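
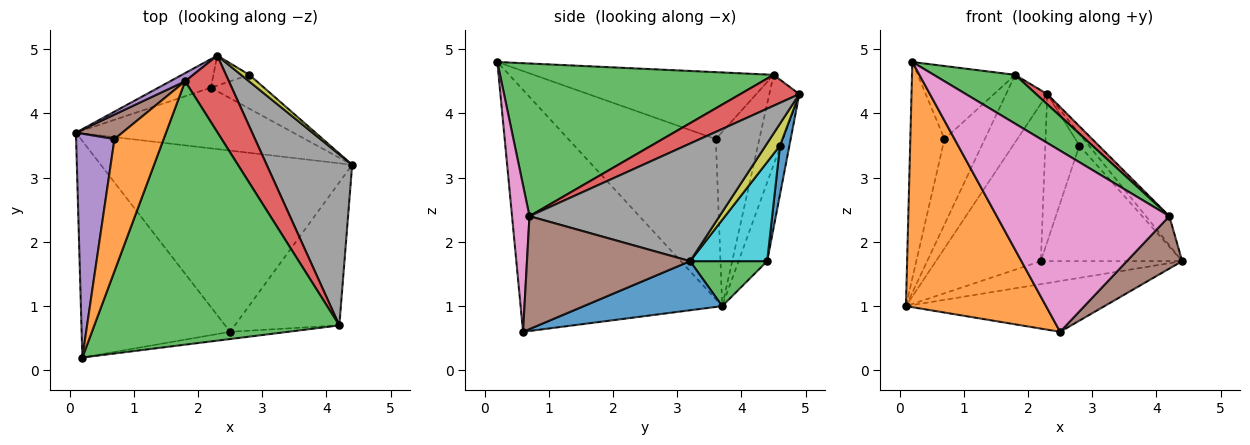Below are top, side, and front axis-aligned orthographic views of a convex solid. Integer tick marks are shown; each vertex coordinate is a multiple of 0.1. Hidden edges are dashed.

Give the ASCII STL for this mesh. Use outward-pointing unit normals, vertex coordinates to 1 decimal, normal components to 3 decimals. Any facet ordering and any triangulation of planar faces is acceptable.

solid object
 facet normal 0.185 0.265 -0.946
  outer loop
   vertex 2.5 0.6 0.6
   vertex 0.1 3.7 1.0
   vertex 4.4 3.2 1.7
  endloop
 endfacet
 facet normal -0.733 -0.510 -0.450
  outer loop
   vertex 2.5 0.6 0.6
   vertex 0.2 0.2 4.8
   vertex 0.1 3.7 1.0
  endloop
 endfacet
 facet normal 0.190 0.348 -0.918
  outer loop
   vertex 2.2 4.4 1.7
   vertex 4.4 3.2 1.7
   vertex 0.1 3.7 1.0
  endloop
 endfacet
 facet normal -0.259 0.950 -0.173
  outer loop
   vertex 2.2 4.4 1.7
   vertex 0.1 3.7 1.0
   vertex 2.3 4.9 4.3
  endloop
 endfacet
 facet normal -0.949 0.220 0.227
  outer loop
   vertex 0.7 3.6 3.6
   vertex 0.1 3.7 1.0
   vertex 0.2 0.2 4.8
  endloop
 endfacet
 facet normal 0.712 -0.242 -0.659
  outer loop
   vertex 4.2 0.7 2.4
   vertex 2.5 0.6 0.6
   vertex 4.4 3.2 1.7
  endloop
 endfacet
 facet normal 0.100 -0.994 -0.040
  outer loop
   vertex 4.2 0.7 2.4
   vertex 0.2 0.2 4.8
   vertex 2.5 0.6 0.6
  endloop
 endfacet
 facet normal 0.805 0.099 0.585
  outer loop
   vertex 4.2 0.7 2.4
   vertex 4.4 3.2 1.7
   vertex 2.3 4.9 4.3
  endloop
 endfacet
 facet normal 0.797 0.522 0.302
  outer loop
   vertex 2.8 4.6 3.5
   vertex 2.3 4.9 4.3
   vertex 4.4 3.2 1.7
  endloop
 endfacet
 facet normal 0.464 0.850 -0.249
  outer loop
   vertex 2.8 4.6 3.5
   vertex 4.4 3.2 1.7
   vertex 2.2 4.4 1.7
  endloop
 endfacet
 facet normal 0.261 0.946 -0.192
  outer loop
   vertex 2.8 4.6 3.5
   vertex 2.2 4.4 1.7
   vertex 2.3 4.9 4.3
  endloop
 endfacet
 facet normal -0.766 0.311 0.563
  outer loop
   vertex 1.8 4.5 4.6
   vertex 0.7 3.6 3.6
   vertex 0.2 0.2 4.8
  endloop
 endfacet
 facet normal 0.522 -0.155 0.838
  outer loop
   vertex 1.8 4.5 4.6
   vertex 0.2 0.2 4.8
   vertex 4.2 0.7 2.4
  endloop
 endfacet
 facet normal 0.574 -0.108 0.812
  outer loop
   vertex 1.8 4.5 4.6
   vertex 4.2 0.7 2.4
   vertex 2.3 4.9 4.3
  endloop
 endfacet
 facet normal -0.585 0.805 0.098
  outer loop
   vertex 1.8 4.5 4.6
   vertex 2.3 4.9 4.3
   vertex 0.1 3.7 1.0
  endloop
 endfacet
 facet normal -0.720 0.667 0.192
  outer loop
   vertex 1.8 4.5 4.6
   vertex 0.1 3.7 1.0
   vertex 0.7 3.6 3.6
  endloop
 endfacet
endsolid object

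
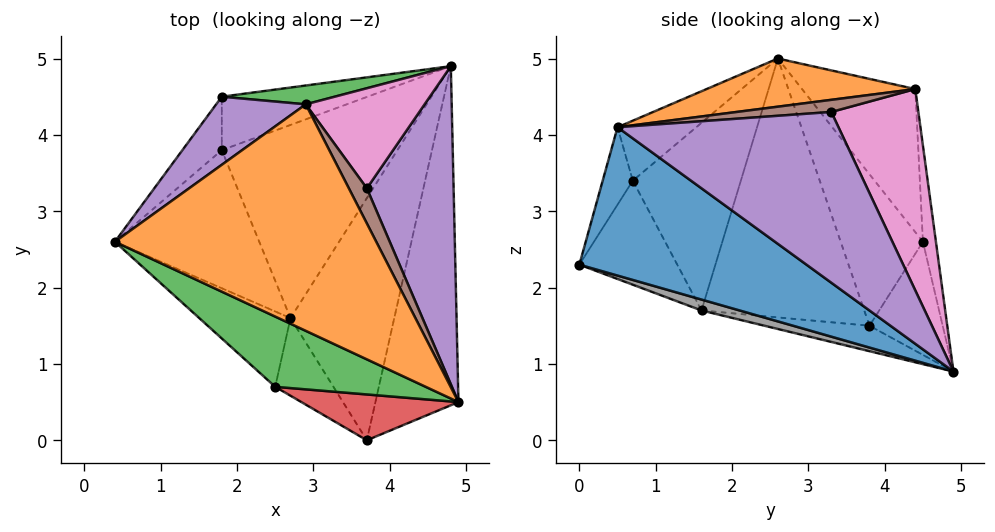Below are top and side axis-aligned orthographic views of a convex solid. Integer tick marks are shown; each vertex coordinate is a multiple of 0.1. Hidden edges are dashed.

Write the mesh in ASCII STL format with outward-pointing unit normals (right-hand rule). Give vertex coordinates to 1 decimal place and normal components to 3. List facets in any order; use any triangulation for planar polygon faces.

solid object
 facet normal 0.827 -0.318 -0.463
  outer loop
   vertex 3.7 0.0 2.3
   vertex 4.8 4.9 0.9
   vertex 4.9 0.5 4.1
  endloop
 endfacet
 facet normal 0.181 -0.033 0.983
  outer loop
   vertex 2.9 4.4 4.6
   vertex 0.4 2.6 5.0
   vertex 4.9 0.5 4.1
  endloop
 endfacet
 facet normal -0.238 -0.766 0.597
  outer loop
   vertex 2.5 0.7 3.4
   vertex 4.9 0.5 4.1
   vertex 0.4 2.6 5.0
  endloop
 endfacet
 facet normal -0.185 -0.908 0.376
  outer loop
   vertex 2.5 0.7 3.4
   vertex 3.7 0.0 2.3
   vertex 4.9 0.5 4.1
  endloop
 endfacet
 facet normal 0.842 0.330 0.428
  outer loop
   vertex 3.7 3.3 4.3
   vertex 4.9 0.5 4.1
   vertex 4.8 4.9 0.9
  endloop
 endfacet
 facet normal 0.550 0.177 0.816
  outer loop
   vertex 3.7 3.3 4.3
   vertex 2.9 4.4 4.6
   vertex 4.9 0.5 4.1
  endloop
 endfacet
 facet normal 0.774 0.438 0.457
  outer loop
   vertex 3.7 3.3 4.3
   vertex 4.8 4.9 0.9
   vertex 2.9 4.4 4.6
  endloop
 endfacet
 facet normal 0.100 -0.294 -0.951
  outer loop
   vertex 2.7 1.6 1.7
   vertex 4.8 4.9 0.9
   vertex 3.7 0.0 2.3
  endloop
 endfacet
 facet normal -0.142 -0.147 -0.979
  outer loop
   vertex 2.7 1.6 1.7
   vertex 1.8 3.8 1.5
   vertex 4.8 4.9 0.9
  endloop
 endfacet
 facet normal -0.705 -0.589 -0.395
  outer loop
   vertex 2.7 1.6 1.7
   vertex 3.7 0.0 2.3
   vertex 2.5 0.7 3.4
  endloop
 endfacet
 facet normal -0.762 -0.531 -0.371
  outer loop
   vertex 2.7 1.6 1.7
   vertex 2.5 0.7 3.4
   vertex 0.4 2.6 5.0
  endloop
 endfacet
 facet normal -0.810 -0.373 -0.452
  outer loop
   vertex 2.7 1.6 1.7
   vertex 0.4 2.6 5.0
   vertex 1.8 3.8 1.5
  endloop
 endfacet
 facet normal -0.079 0.992 0.093
  outer loop
   vertex 1.8 4.5 2.6
   vertex 2.9 4.4 4.6
   vertex 4.8 4.9 0.9
  endloop
 endfacet
 facet normal -0.385 0.779 -0.496
  outer loop
   vertex 1.8 4.5 2.6
   vertex 4.8 4.9 0.9
   vertex 1.8 3.8 1.5
  endloop
 endfacet
 facet normal -0.518 0.791 0.324
  outer loop
   vertex 1.8 4.5 2.6
   vertex 0.4 2.6 5.0
   vertex 2.9 4.4 4.6
  endloop
 endfacet
 facet normal -0.900 0.368 -0.234
  outer loop
   vertex 1.8 4.5 2.6
   vertex 1.8 3.8 1.5
   vertex 0.4 2.6 5.0
  endloop
 endfacet
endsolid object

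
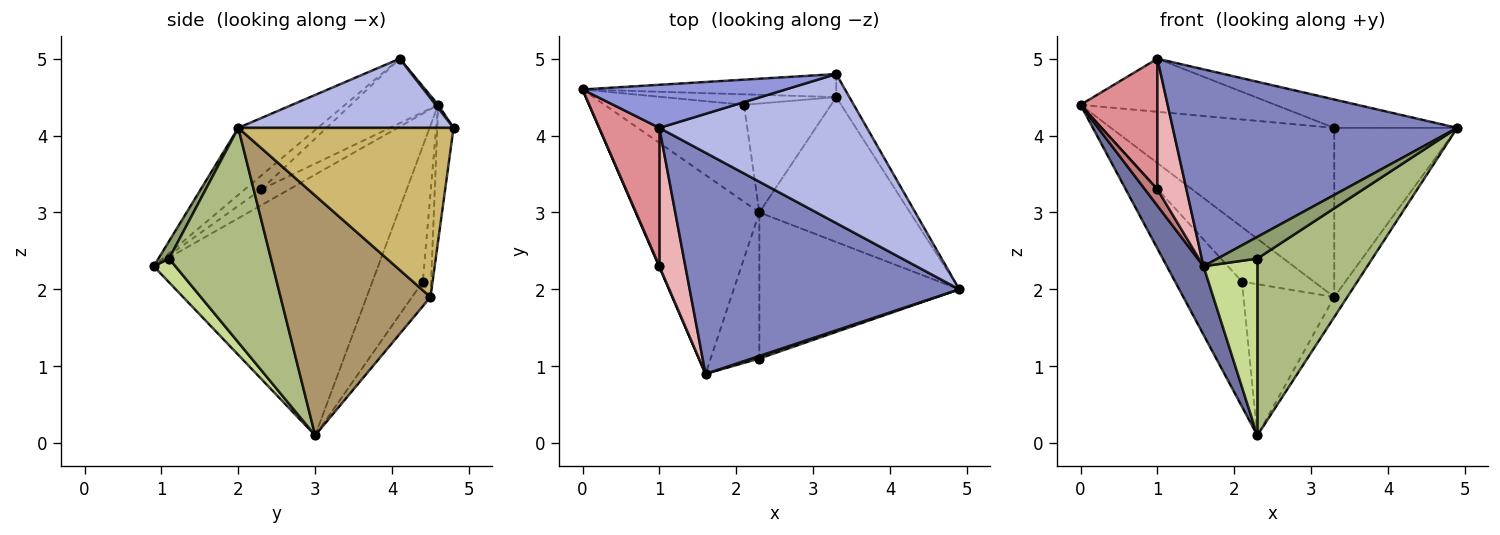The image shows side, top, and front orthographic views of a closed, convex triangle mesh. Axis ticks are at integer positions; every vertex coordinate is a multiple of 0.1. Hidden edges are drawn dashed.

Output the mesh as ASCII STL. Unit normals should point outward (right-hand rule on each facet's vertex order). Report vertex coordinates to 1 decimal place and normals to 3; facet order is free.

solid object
 facet normal -0.894 -0.146 -0.424
  outer loop
   vertex 2.3 3.0 0.1
   vertex 1.6 0.9 2.3
   vertex 0.0 4.6 4.4
  endloop
 endfacet
 facet normal -0.183 -0.654 0.734
  outer loop
   vertex 1.0 4.1 5.0
   vertex 1.6 0.9 2.3
   vertex 4.9 2.0 4.1
  endloop
 endfacet
 facet normal 0.010 0.776 0.630
  outer loop
   vertex 1.0 4.1 5.0
   vertex 3.3 4.8 4.1
   vertex 0.0 4.6 4.4
  endloop
 endfacet
 facet normal 0.311 0.178 0.934
  outer loop
   vertex 1.0 4.1 5.0
   vertex 4.9 2.0 4.1
   vertex 3.3 4.8 4.1
  endloop
 endfacet
 facet normal 0.258 -0.959 0.113
  outer loop
   vertex 2.3 1.1 2.4
   vertex 4.9 2.0 4.1
   vertex 1.6 0.9 2.3
  endloop
 endfacet
 facet normal 0.564 -0.637 -0.526
  outer loop
   vertex 2.3 1.1 2.4
   vertex 2.3 3.0 0.1
   vertex 4.9 2.0 4.1
  endloop
 endfacet
 facet normal 0.297 -0.736 -0.608
  outer loop
   vertex 2.3 1.1 2.4
   vertex 1.6 0.9 2.3
   vertex 2.3 3.0 0.1
  endloop
 endfacet
 facet normal -0.512 0.679 -0.526
  outer loop
   vertex 2.1 4.4 2.1
   vertex 2.3 3.0 0.1
   vertex 0.0 4.6 4.4
  endloop
 endfacet
 facet normal 0.844 0.074 -0.531
  outer loop
   vertex 3.3 4.5 1.9
   vertex 4.9 2.0 4.1
   vertex 2.3 3.0 0.1
  endloop
 endfacet
 facet normal 0.866 0.495 -0.068
  outer loop
   vertex 3.3 4.5 1.9
   vertex 3.3 4.8 4.1
   vertex 4.9 2.0 4.1
  endloop
 endfacet
 facet normal -0.163 0.801 -0.577
  outer loop
   vertex 3.3 4.5 1.9
   vertex 2.3 3.0 0.1
   vertex 2.1 4.4 2.1
  endloop
 endfacet
 facet normal -0.072 0.988 -0.135
  outer loop
   vertex 3.3 4.5 1.9
   vertex 0.0 4.6 4.4
   vertex 3.3 4.8 4.1
  endloop
 endfacet
 facet normal -0.113 0.976 -0.188
  outer loop
   vertex 3.3 4.5 1.9
   vertex 2.1 4.4 2.1
   vertex 0.0 4.6 4.4
  endloop
 endfacet
 facet normal -0.913 -0.408 0.024
  outer loop
   vertex 1.0 2.3 3.3
   vertex 0.0 4.6 4.4
   vertex 1.6 0.9 2.3
  endloop
 endfacet
 facet normal -0.615 -0.542 0.573
  outer loop
   vertex 1.0 2.3 3.3
   vertex 1.0 4.1 5.0
   vertex 0.0 4.6 4.4
  endloop
 endfacet
 facet normal -0.364 -0.640 0.677
  outer loop
   vertex 1.0 2.3 3.3
   vertex 1.6 0.9 2.3
   vertex 1.0 4.1 5.0
  endloop
 endfacet
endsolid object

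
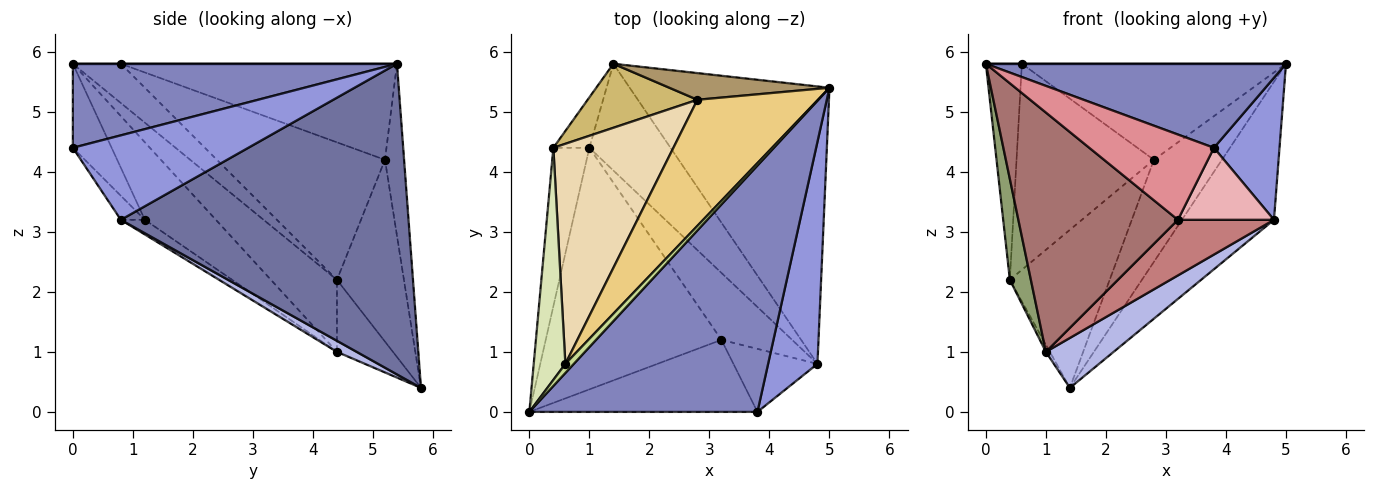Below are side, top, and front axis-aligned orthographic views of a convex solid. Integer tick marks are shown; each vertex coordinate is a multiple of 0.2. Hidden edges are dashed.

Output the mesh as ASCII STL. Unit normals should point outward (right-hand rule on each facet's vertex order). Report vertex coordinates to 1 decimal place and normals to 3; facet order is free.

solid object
 facet normal 0.812 0.260 -0.522
  outer loop
   vertex 4.8 0.8 3.2
   vertex 1.4 5.8 0.4
   vertex 5.0 5.4 5.8
  endloop
 endfacet
 facet normal 0.329 -0.305 0.894
  outer loop
   vertex 3.8 0.0 4.4
   vertex 5.0 5.4 5.8
   vertex 0.0 0.0 5.8
  endloop
 endfacet
 facet normal 0.822 -0.307 0.480
  outer loop
   vertex 3.8 0.0 4.4
   vertex 4.8 0.8 3.2
   vertex 5.0 5.4 5.8
  endloop
 endfacet
 facet normal 0.122 -0.420 -0.899
  outer loop
   vertex 1.0 4.4 1.0
   vertex 1.4 5.8 0.4
   vertex 4.8 0.8 3.2
  endloop
 endfacet
 facet normal -0.860 -0.274 -0.430
  outer loop
   vertex 1.0 4.4 1.0
   vertex 0.0 0.0 5.8
   vertex 0.4 4.4 2.2
  endloop
 endfacet
 facet normal -0.893 0.064 -0.446
  outer loop
   vertex 1.0 4.4 1.0
   vertex 0.4 4.4 2.2
   vertex 1.4 5.8 0.4
  endloop
 endfacet
 facet normal 0.000 0.000 1.000
  outer loop
   vertex 0.6 0.8 5.8
   vertex 0.0 0.0 5.8
   vertex 5.0 5.4 5.8
  endloop
 endfacet
 facet normal -0.672 0.504 0.542
  outer loop
   vertex 0.6 0.8 5.8
   vertex 0.4 4.4 2.2
   vertex 0.0 0.0 5.8
  endloop
 endfacet
 facet normal -0.262 0.934 0.244
  outer loop
   vertex 2.8 5.2 4.2
   vertex 5.0 5.4 5.8
   vertex 1.4 5.8 0.4
  endloop
 endfacet
 facet normal -0.528 0.787 0.319
  outer loop
   vertex 2.8 5.2 4.2
   vertex 1.4 5.8 0.4
   vertex 0.4 4.4 2.2
  endloop
 endfacet
 facet normal -0.535 0.512 0.672
  outer loop
   vertex 2.8 5.2 4.2
   vertex 0.6 0.8 5.8
   vertex 5.0 5.4 5.8
  endloop
 endfacet
 facet normal -0.641 0.524 0.560
  outer loop
   vertex 2.8 5.2 4.2
   vertex 0.4 4.4 2.2
   vertex 0.6 0.8 5.8
  endloop
 endfacet
 facet normal -0.299 -0.672 -0.678
  outer loop
   vertex 3.2 1.2 3.2
   vertex 0.0 0.0 5.8
   vertex 1.0 4.4 1.0
  endloop
 endfacet
 facet normal -0.158 -0.631 -0.760
  outer loop
   vertex 3.2 1.2 3.2
   vertex 1.0 4.4 1.0
   vertex 4.8 0.8 3.2
  endloop
 endfacet
 facet normal -0.231 -0.743 -0.628
  outer loop
   vertex 3.2 1.2 3.2
   vertex 3.8 0.0 4.4
   vertex 0.0 0.0 5.8
  endloop
 endfacet
 facet normal -0.185 -0.740 -0.647
  outer loop
   vertex 3.2 1.2 3.2
   vertex 4.8 0.8 3.2
   vertex 3.8 0.0 4.4
  endloop
 endfacet
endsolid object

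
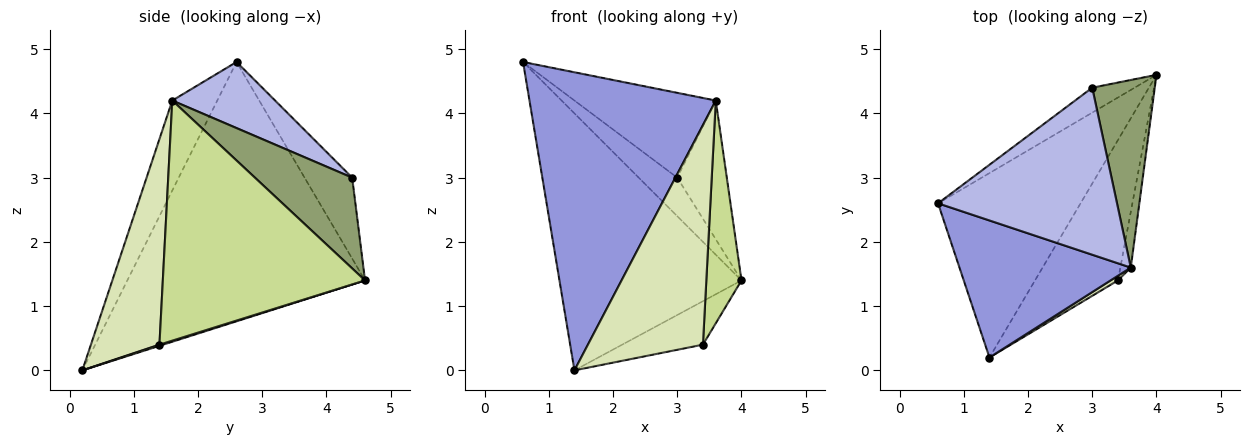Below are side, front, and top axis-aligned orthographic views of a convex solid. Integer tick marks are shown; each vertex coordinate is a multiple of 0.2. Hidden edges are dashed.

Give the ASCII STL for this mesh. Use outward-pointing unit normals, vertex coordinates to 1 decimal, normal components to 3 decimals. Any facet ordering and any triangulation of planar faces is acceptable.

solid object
 facet normal -0.728 0.557 -0.400
  outer loop
   vertex 1.4 0.2 0.0
   vertex 0.6 2.6 4.8
   vertex 4.0 4.6 1.4
  endloop
 endfacet
 facet normal -0.720 0.583 -0.377
  outer loop
   vertex 3.0 4.4 3.0
   vertex 4.0 4.6 1.4
   vertex 0.6 2.6 4.8
  endloop
 endfacet
 facet normal -0.214 -0.887 0.408
  outer loop
   vertex 3.6 1.6 4.2
   vertex 0.6 2.6 4.8
   vertex 1.4 0.2 0.0
  endloop
 endfacet
 facet normal 0.313 0.430 0.847
  outer loop
   vertex 3.6 1.6 4.2
   vertex 3.0 4.4 3.0
   vertex 0.6 2.6 4.8
  endloop
 endfacet
 facet normal 0.759 0.387 0.523
  outer loop
   vertex 3.6 1.6 4.2
   vertex 4.0 4.6 1.4
   vertex 3.0 4.4 3.0
  endloop
 endfacet
 facet normal 0.013 0.296 -0.955
  outer loop
   vertex 3.4 1.4 0.4
   vertex 1.4 0.2 0.0
   vertex 4.0 4.6 1.4
  endloop
 endfacet
 facet normal 0.984 -0.171 -0.043
  outer loop
   vertex 3.4 1.4 0.4
   vertex 4.0 4.6 1.4
   vertex 3.6 1.6 4.2
  endloop
 endfacet
 facet normal 0.512 -0.859 0.018
  outer loop
   vertex 3.4 1.4 0.4
   vertex 3.6 1.6 4.2
   vertex 1.4 0.2 0.0
  endloop
 endfacet
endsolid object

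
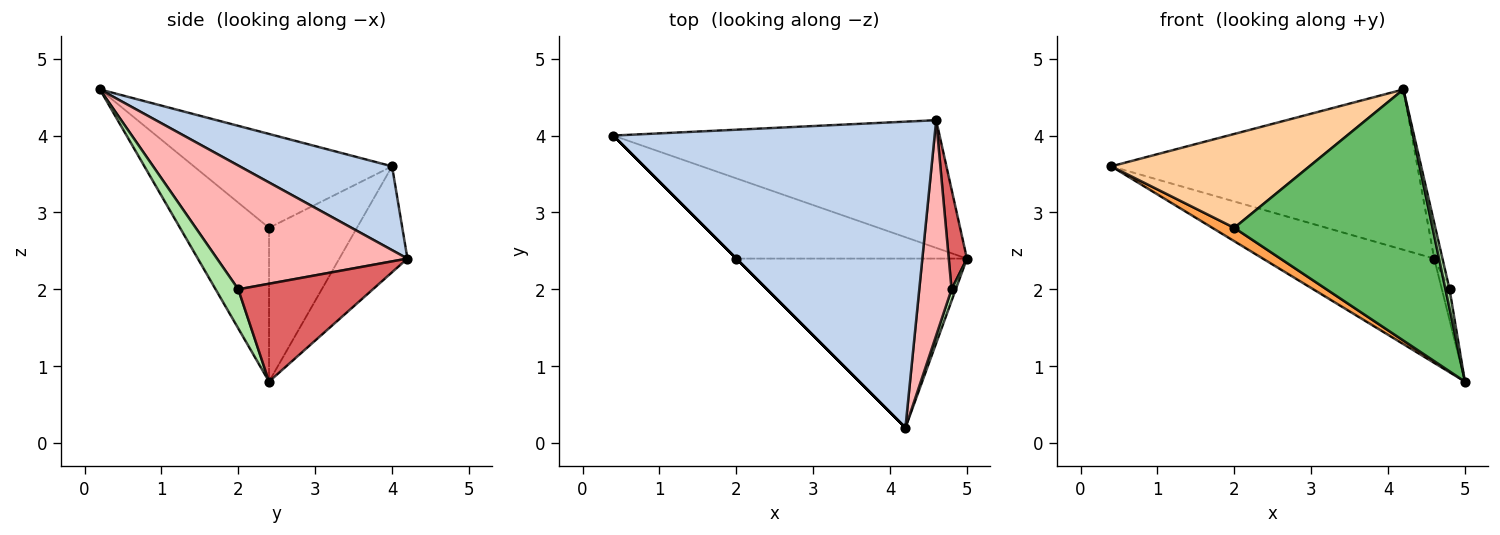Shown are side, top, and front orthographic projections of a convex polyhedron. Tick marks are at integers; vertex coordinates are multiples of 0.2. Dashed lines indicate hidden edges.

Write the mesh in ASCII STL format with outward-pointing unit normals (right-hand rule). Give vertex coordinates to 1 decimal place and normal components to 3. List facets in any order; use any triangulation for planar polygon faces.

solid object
 facet normal -0.244 0.613 -0.751
  outer loop
   vertex 4.6 4.2 2.4
   vertex 5.0 2.4 0.8
   vertex 0.4 4.0 3.6
  endloop
 endfacet
 facet normal 0.225 0.452 0.863
  outer loop
   vertex 4.6 4.2 2.4
   vertex 0.4 4.0 3.6
   vertex 4.2 0.2 4.6
  endloop
 endfacet
 facet normal -0.549 -0.137 -0.824
  outer loop
   vertex 2.0 2.4 2.8
   vertex 0.4 4.0 3.6
   vertex 5.0 2.4 0.8
  endloop
 endfacet
 facet normal -0.707 -0.707 0.000
  outer loop
   vertex 2.0 2.4 2.8
   vertex 4.2 0.2 4.6
   vertex 0.4 4.0 3.6
  endloop
 endfacet
 facet normal -0.349 -0.777 -0.523
  outer loop
   vertex 2.0 2.4 2.8
   vertex 5.0 2.4 0.8
   vertex 4.2 0.2 4.6
  endloop
 endfacet
 facet normal 0.979 -0.175 0.105
  outer loop
   vertex 4.8 2.0 2.0
   vertex 4.2 0.2 4.6
   vertex 5.0 2.4 0.8
  endloop
 endfacet
 facet normal 0.982 0.056 0.182
  outer loop
   vertex 4.8 2.0 2.0
   vertex 5.0 2.4 0.8
   vertex 4.6 4.2 2.4
  endloop
 endfacet
 facet normal 0.967 0.042 0.252
  outer loop
   vertex 4.8 2.0 2.0
   vertex 4.6 4.2 2.4
   vertex 4.2 0.2 4.6
  endloop
 endfacet
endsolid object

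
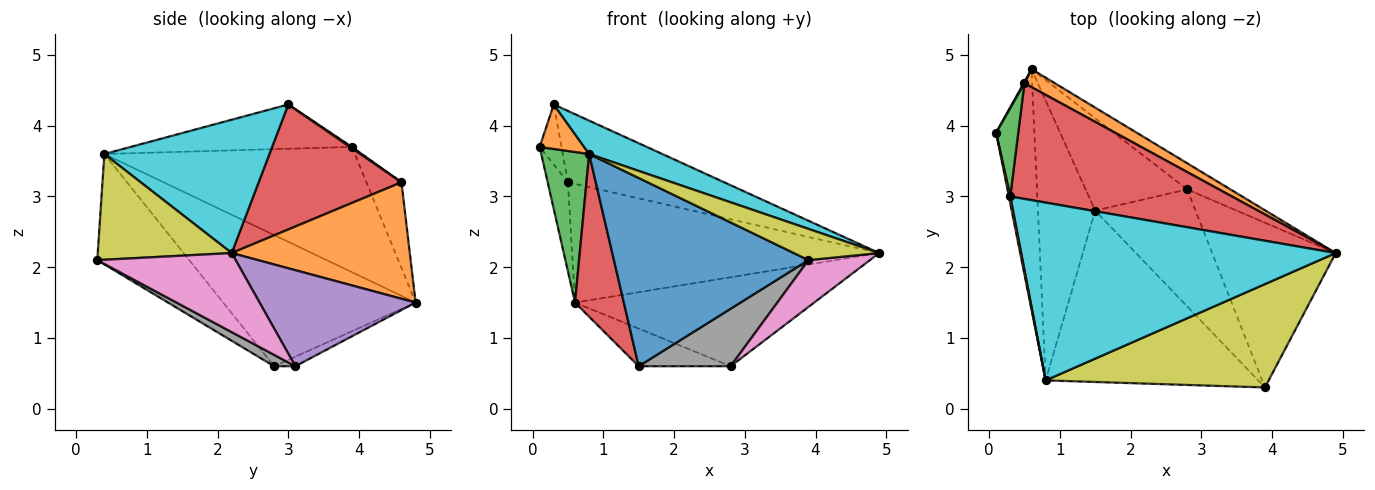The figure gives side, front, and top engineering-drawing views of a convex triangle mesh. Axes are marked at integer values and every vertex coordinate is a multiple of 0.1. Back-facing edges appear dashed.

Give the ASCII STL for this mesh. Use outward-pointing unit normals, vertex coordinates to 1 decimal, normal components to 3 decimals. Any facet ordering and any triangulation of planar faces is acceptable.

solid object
 facet normal -0.866 0.500 0.008
  outer loop
   vertex 0.5 4.6 3.2
   vertex 0.6 4.8 1.5
   vertex 0.1 3.9 3.7
  endloop
 endfacet
 facet normal 0.497 0.858 0.130
  outer loop
   vertex 0.5 4.6 3.2
   vertex 4.9 2.2 2.2
   vertex 0.6 4.8 1.5
  endloop
 endfacet
 facet normal 0.050 0.562 0.826
  outer loop
   vertex 0.5 4.6 3.2
   vertex 0.1 3.9 3.7
   vertex 0.3 3.0 4.3
  endloop
 endfacet
 facet normal 0.433 0.473 0.767
  outer loop
   vertex 0.5 4.6 3.2
   vertex 0.3 3.0 4.3
   vertex 4.9 2.2 2.2
  endloop
 endfacet
 facet normal 0.531 0.813 -0.239
  outer loop
   vertex 2.8 3.1 0.6
   vertex 0.6 4.8 1.5
   vertex 4.9 2.2 2.2
  endloop
 endfacet
 facet normal -0.087 0.376 -0.923
  outer loop
   vertex 2.8 3.1 0.6
   vertex 1.5 2.8 0.6
   vertex 0.6 4.8 1.5
  endloop
 endfacet
 facet normal 0.524 -0.233 -0.819
  outer loop
   vertex 2.8 3.1 0.6
   vertex 4.9 2.2 2.2
   vertex 3.9 0.3 2.1
  endloop
 endfacet
 facet normal 0.101 -0.439 -0.893
  outer loop
   vertex 2.8 3.1 0.6
   vertex 3.9 0.3 2.1
   vertex 1.5 2.8 0.6
  endloop
 endfacet
 facet normal 0.413 -0.263 0.872
  outer loop
   vertex 0.8 0.4 3.6
   vertex 3.9 0.3 2.1
   vertex 4.9 2.2 2.2
  endloop
 endfacet
 facet normal 0.385 -0.170 0.907
  outer loop
   vertex 0.8 0.4 3.6
   vertex 4.9 2.2 2.2
   vertex 0.3 3.0 4.3
  endloop
 endfacet
 facet normal -0.330 -0.698 -0.635
  outer loop
   vertex 0.8 0.4 3.6
   vertex 1.5 2.8 0.6
   vertex 3.9 0.3 2.1
  endloop
 endfacet
 facet normal -0.980 -0.197 0.031
  outer loop
   vertex 0.8 0.4 3.6
   vertex 0.3 3.0 4.3
   vertex 0.1 3.9 3.7
  endloop
 endfacet
 facet normal -0.941 -0.180 -0.287
  outer loop
   vertex 0.8 0.4 3.6
   vertex 0.1 3.9 3.7
   vertex 0.6 4.8 1.5
  endloop
 endfacet
 facet normal -0.893 -0.226 -0.389
  outer loop
   vertex 0.8 0.4 3.6
   vertex 0.6 4.8 1.5
   vertex 1.5 2.8 0.6
  endloop
 endfacet
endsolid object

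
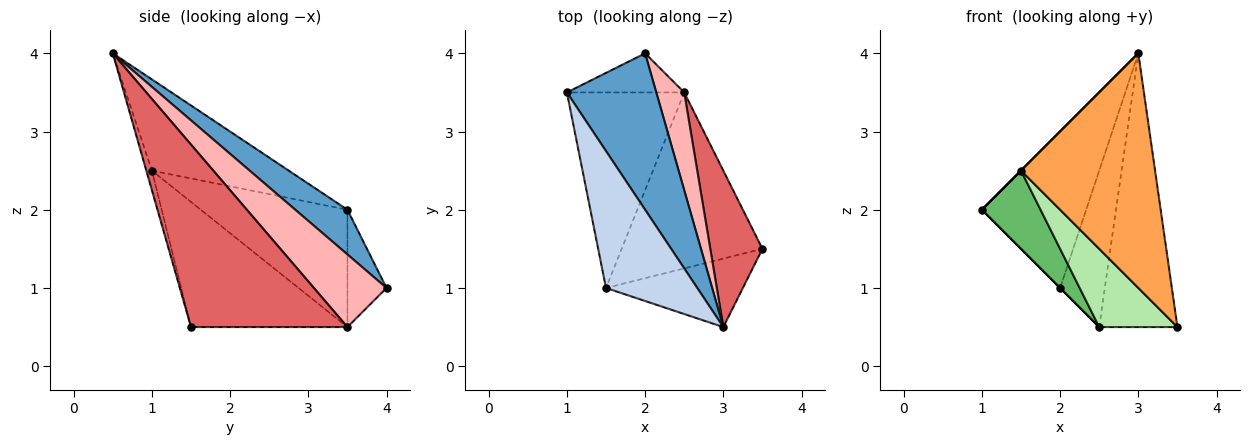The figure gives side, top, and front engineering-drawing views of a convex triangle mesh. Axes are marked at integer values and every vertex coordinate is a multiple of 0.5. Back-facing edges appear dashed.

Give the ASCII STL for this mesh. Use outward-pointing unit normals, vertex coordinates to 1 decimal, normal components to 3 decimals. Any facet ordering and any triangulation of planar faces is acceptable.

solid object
 facet normal 0.333 0.667 0.667
  outer loop
   vertex 2.0 4.0 1.0
   vertex 1.0 3.5 2.0
   vertex 3.0 0.5 4.0
  endloop
 endfacet
 facet normal -0.707 0.000 0.707
  outer loop
   vertex 1.5 1.0 2.5
   vertex 3.0 0.5 4.0
   vertex 1.0 3.5 2.0
  endloop
 endfacet
 facet normal -0.040 -0.959 -0.280
  outer loop
   vertex 1.5 1.0 2.5
   vertex 3.5 1.5 0.5
   vertex 3.0 0.5 4.0
  endloop
 endfacet
 facet normal -0.707 0.000 -0.707
  outer loop
   vertex 2.5 3.5 0.5
   vertex 1.0 3.5 2.0
   vertex 2.0 4.0 1.0
  endloop
 endfacet
 facet normal -0.680 -0.272 -0.680
  outer loop
   vertex 2.5 3.5 0.5
   vertex 1.5 1.0 2.5
   vertex 1.0 3.5 2.0
  endloop
 endfacet
 facet normal -0.630 -0.315 -0.709
  outer loop
   vertex 2.5 3.5 0.5
   vertex 3.5 1.5 0.5
   vertex 1.5 1.0 2.5
  endloop
 endfacet
 facet normal 0.867 0.433 0.248
  outer loop
   vertex 2.5 3.5 0.5
   vertex 3.0 0.5 4.0
   vertex 3.5 1.5 0.5
  endloop
 endfacet
 facet normal 0.809 0.498 0.311
  outer loop
   vertex 2.5 3.5 0.5
   vertex 2.0 4.0 1.0
   vertex 3.0 0.5 4.0
  endloop
 endfacet
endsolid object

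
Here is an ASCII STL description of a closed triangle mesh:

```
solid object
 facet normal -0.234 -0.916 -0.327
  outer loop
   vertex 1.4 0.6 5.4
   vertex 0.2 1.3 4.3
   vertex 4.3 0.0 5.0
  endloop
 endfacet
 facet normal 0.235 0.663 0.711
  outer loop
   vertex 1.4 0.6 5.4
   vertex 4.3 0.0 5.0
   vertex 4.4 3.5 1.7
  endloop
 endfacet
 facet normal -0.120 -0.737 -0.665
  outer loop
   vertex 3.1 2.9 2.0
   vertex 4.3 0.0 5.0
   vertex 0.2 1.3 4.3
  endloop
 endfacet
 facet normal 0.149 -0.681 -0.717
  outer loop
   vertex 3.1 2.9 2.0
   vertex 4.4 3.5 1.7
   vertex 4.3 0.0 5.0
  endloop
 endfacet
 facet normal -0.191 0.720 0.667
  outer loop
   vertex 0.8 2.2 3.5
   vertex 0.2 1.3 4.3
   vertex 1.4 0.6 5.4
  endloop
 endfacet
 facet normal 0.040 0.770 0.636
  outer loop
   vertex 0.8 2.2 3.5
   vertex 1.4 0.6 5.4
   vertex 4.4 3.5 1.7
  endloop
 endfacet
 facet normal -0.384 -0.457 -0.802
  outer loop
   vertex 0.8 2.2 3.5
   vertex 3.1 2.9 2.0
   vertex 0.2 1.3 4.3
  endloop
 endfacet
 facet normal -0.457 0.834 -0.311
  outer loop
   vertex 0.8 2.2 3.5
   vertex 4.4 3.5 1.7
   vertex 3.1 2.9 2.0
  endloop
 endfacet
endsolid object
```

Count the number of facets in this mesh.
8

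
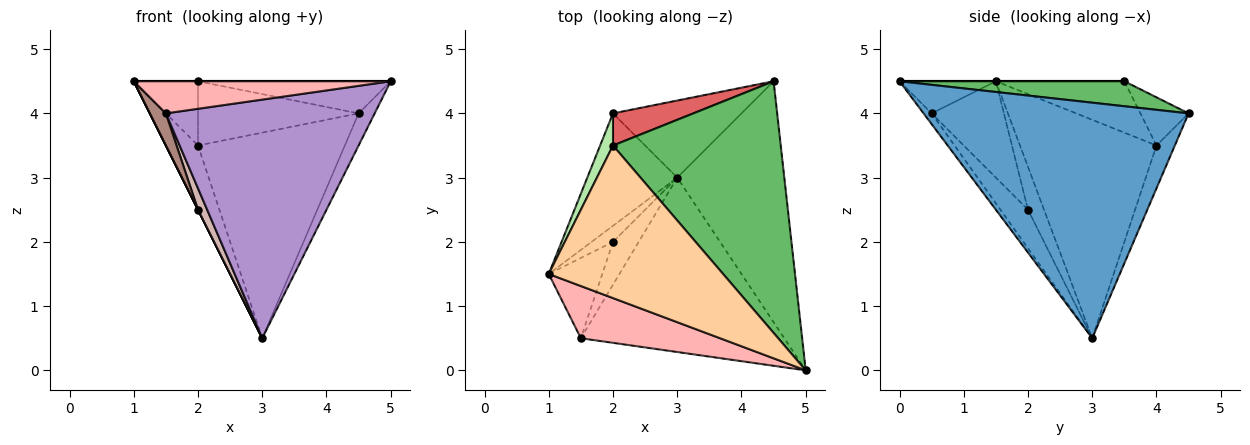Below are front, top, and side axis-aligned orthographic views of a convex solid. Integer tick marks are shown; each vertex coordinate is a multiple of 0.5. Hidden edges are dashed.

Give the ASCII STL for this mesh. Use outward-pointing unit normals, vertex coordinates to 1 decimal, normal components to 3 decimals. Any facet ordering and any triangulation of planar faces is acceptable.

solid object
 facet normal 0.909 0.055 -0.413
  outer loop
   vertex 3.0 3.0 0.5
   vertex 4.5 4.5 4.0
   vertex 5.0 0.0 4.5
  endloop
 endfacet
 facet normal -0.904 0.213 -0.372
  outer loop
   vertex 2.0 4.0 3.5
   vertex 3.0 3.0 0.5
   vertex 1.0 1.5 4.5
  endloop
 endfacet
 facet normal -0.116 0.930 -0.349
  outer loop
   vertex 2.0 4.0 3.5
   vertex 4.5 4.5 4.0
   vertex 3.0 3.0 0.5
  endloop
 endfacet
 facet normal 0.000 0.000 1.000
  outer loop
   vertex 2.0 3.5 4.5
   vertex 1.0 1.5 4.5
   vertex 5.0 0.0 4.5
  endloop
 endfacet
 facet normal 0.146 0.125 0.981
  outer loop
   vertex 2.0 3.5 4.5
   vertex 5.0 0.0 4.5
   vertex 4.5 4.5 4.0
  endloop
 endfacet
 facet normal -0.873 0.436 0.218
  outer loop
   vertex 2.0 3.5 4.5
   vertex 2.0 4.0 3.5
   vertex 1.0 1.5 4.5
  endloop
 endfacet
 facet normal -0.259 0.864 0.432
  outer loop
   vertex 2.0 3.5 4.5
   vertex 4.5 4.5 4.0
   vertex 2.0 4.0 3.5
  endloop
 endfacet
 facet normal -0.193 -0.514 0.836
  outer loop
   vertex 1.5 0.5 4.0
   vertex 5.0 0.0 4.5
   vertex 1.0 1.5 4.5
  endloop
 endfacet
 facet normal -0.031 -0.807 -0.590
  outer loop
   vertex 1.5 0.5 4.0
   vertex 3.0 3.0 0.5
   vertex 5.0 0.0 4.5
  endloop
 endfacet
 facet normal -0.894 0.000 -0.447
  outer loop
   vertex 2.0 2.0 2.5
   vertex 1.0 1.5 4.5
   vertex 3.0 3.0 0.5
  endloop
 endfacet
 facet normal -0.858 -0.191 -0.477
  outer loop
   vertex 2.0 2.0 2.5
   vertex 1.5 0.5 4.0
   vertex 1.0 1.5 4.5
  endloop
 endfacet
 facet normal -0.802 -0.267 -0.535
  outer loop
   vertex 2.0 2.0 2.5
   vertex 3.0 3.0 0.5
   vertex 1.5 0.5 4.0
  endloop
 endfacet
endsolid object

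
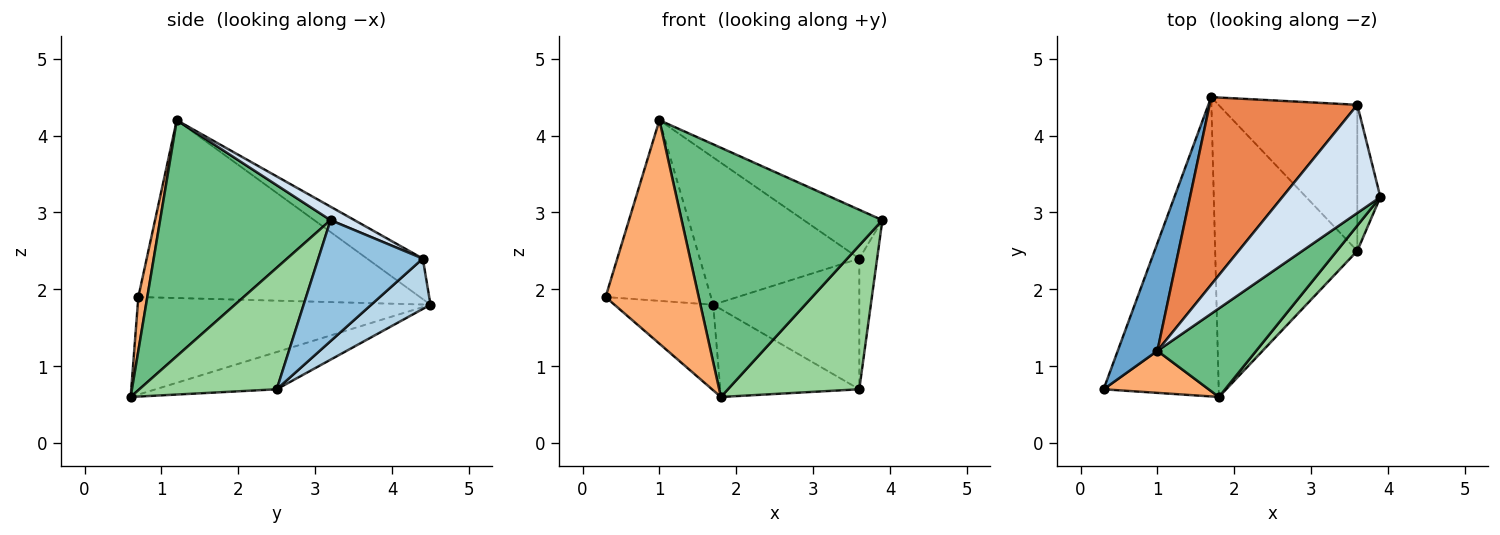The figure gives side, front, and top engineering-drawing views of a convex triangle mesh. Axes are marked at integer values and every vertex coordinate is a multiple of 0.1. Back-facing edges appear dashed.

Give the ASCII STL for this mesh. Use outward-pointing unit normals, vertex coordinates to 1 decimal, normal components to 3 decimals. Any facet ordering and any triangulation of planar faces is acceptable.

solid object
 facet normal -0.917 0.343 0.204
  outer loop
   vertex 1.0 1.2 4.2
   vertex 1.7 4.5 1.8
   vertex 0.3 0.7 1.9
  endloop
 endfacet
 facet normal 0.969 0.165 -0.185
  outer loop
   vertex 3.6 4.4 2.4
   vertex 3.9 3.2 2.9
   vertex 3.6 2.5 0.7
  endloop
 endfacet
 facet normal 0.261 0.644 -0.719
  outer loop
   vertex 3.6 4.4 2.4
   vertex 3.6 2.5 0.7
   vertex 1.7 4.5 1.8
  endloop
 endfacet
 facet normal 0.124 0.408 0.905
  outer loop
   vertex 3.6 4.4 2.4
   vertex 1.0 1.2 4.2
   vertex 3.9 3.2 2.9
  endloop
 endfacet
 facet normal -0.211 0.604 0.769
  outer loop
   vertex 3.6 4.4 2.4
   vertex 1.7 4.5 1.8
   vertex 1.0 1.2 4.2
  endloop
 endfacet
 facet normal 0.094 -0.978 0.184
  outer loop
   vertex 1.8 0.6 0.6
   vertex 1.0 1.2 4.2
   vertex 0.3 0.7 1.9
  endloop
 endfacet
 facet normal -0.632 0.213 -0.745
  outer loop
   vertex 1.8 0.6 0.6
   vertex 0.3 0.7 1.9
   vertex 1.7 4.5 1.8
  endloop
 endfacet
 facet normal -0.243 0.280 -0.929
  outer loop
   vertex 1.8 0.6 0.6
   vertex 1.7 4.5 1.8
   vertex 3.6 2.5 0.7
  endloop
 endfacet
 facet normal 0.625 -0.736 0.261
  outer loop
   vertex 1.8 0.6 0.6
   vertex 3.9 3.2 2.9
   vertex 1.0 1.2 4.2
  endloop
 endfacet
 facet normal 0.717 -0.686 0.120
  outer loop
   vertex 1.8 0.6 0.6
   vertex 3.6 2.5 0.7
   vertex 3.9 3.2 2.9
  endloop
 endfacet
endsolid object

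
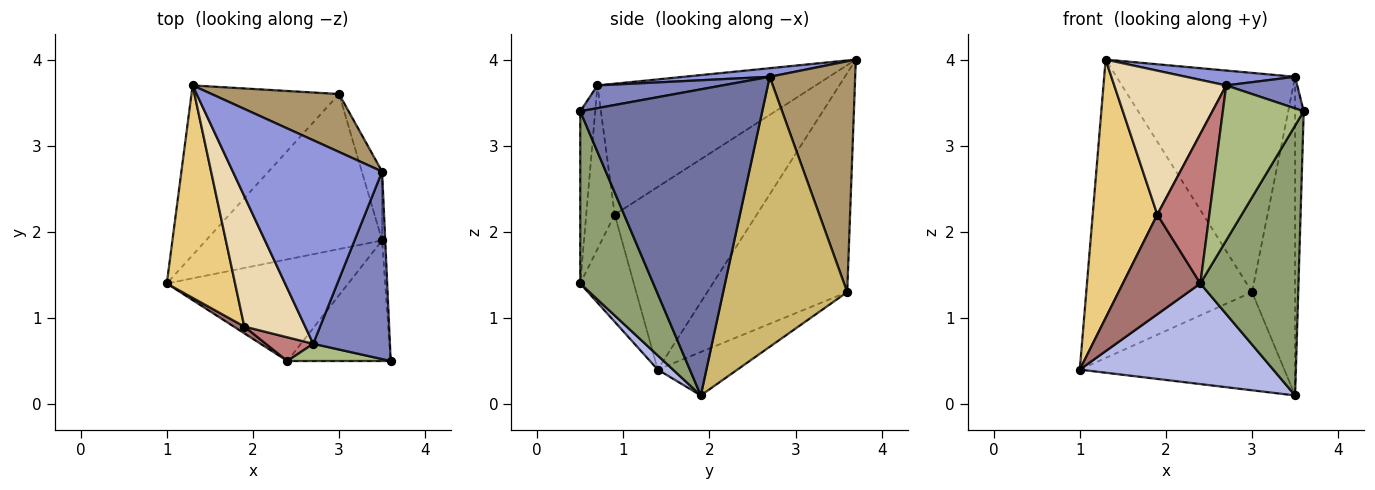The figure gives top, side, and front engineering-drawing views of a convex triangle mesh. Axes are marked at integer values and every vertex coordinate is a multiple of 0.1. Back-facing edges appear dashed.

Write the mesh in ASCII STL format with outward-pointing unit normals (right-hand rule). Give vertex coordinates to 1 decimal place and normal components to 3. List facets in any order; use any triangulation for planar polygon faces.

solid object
 facet normal 0.999 0.047 -0.010
  outer loop
   vertex 3.5 2.7 3.8
   vertex 3.6 0.5 3.4
   vertex 3.5 1.9 0.1
  endloop
 endfacet
 facet normal 0.280 -0.159 0.947
  outer loop
   vertex 2.7 0.7 3.7
   vertex 3.6 0.5 3.4
   vertex 3.5 2.7 3.8
  endloop
 endfacet
 facet normal 0.057 -0.073 0.996
  outer loop
   vertex 2.7 0.7 3.7
   vertex 3.5 2.7 3.8
   vertex 1.3 3.7 4.0
  endloop
 endfacet
 facet normal 0.055 -0.702 -0.710
  outer loop
   vertex 2.4 0.5 1.4
   vertex 1.0 1.4 0.4
   vertex 3.5 1.9 0.1
  endloop
 endfacet
 facet normal 0.562 -0.755 -0.337
  outer loop
   vertex 2.4 0.5 1.4
   vertex 3.5 1.9 0.1
   vertex 3.6 0.5 3.4
  endloop
 endfacet
 facet normal -0.181 -0.977 0.109
  outer loop
   vertex 2.4 0.5 1.4
   vertex 3.6 0.5 3.4
   vertex 2.7 0.7 3.7
  endloop
 endfacet
 facet normal -0.592 0.701 -0.398
  outer loop
   vertex 3.0 3.6 1.3
   vertex 1.0 1.4 0.4
   vertex 1.3 3.7 4.0
  endloop
 endfacet
 facet normal -0.204 0.524 -0.827
  outer loop
   vertex 3.0 3.6 1.3
   vertex 3.5 1.9 0.1
   vertex 1.0 1.4 0.4
  endloop
 endfacet
 facet normal 0.420 0.877 0.232
  outer loop
   vertex 3.0 3.6 1.3
   vertex 1.3 3.7 4.0
   vertex 3.5 2.7 3.8
  endloop
 endfacet
 facet normal 0.942 0.327 -0.071
  outer loop
   vertex 3.0 3.6 1.3
   vertex 3.5 2.7 3.8
   vertex 3.5 1.9 0.1
  endloop
 endfacet
 facet normal -0.862 -0.392 0.322
  outer loop
   vertex 1.9 0.9 2.2
   vertex 1.3 3.7 4.0
   vertex 1.0 1.4 0.4
  endloop
 endfacet
 facet normal -0.822 -0.422 0.382
  outer loop
   vertex 1.9 0.9 2.2
   vertex 2.7 0.7 3.7
   vertex 1.3 3.7 4.0
  endloop
 endfacet
 facet normal -0.568 -0.821 0.056
  outer loop
   vertex 1.9 0.9 2.2
   vertex 1.0 1.4 0.4
   vertex 2.4 0.5 1.4
  endloop
 endfacet
 facet normal -0.475 -0.869 0.138
  outer loop
   vertex 1.9 0.9 2.2
   vertex 2.4 0.5 1.4
   vertex 2.7 0.7 3.7
  endloop
 endfacet
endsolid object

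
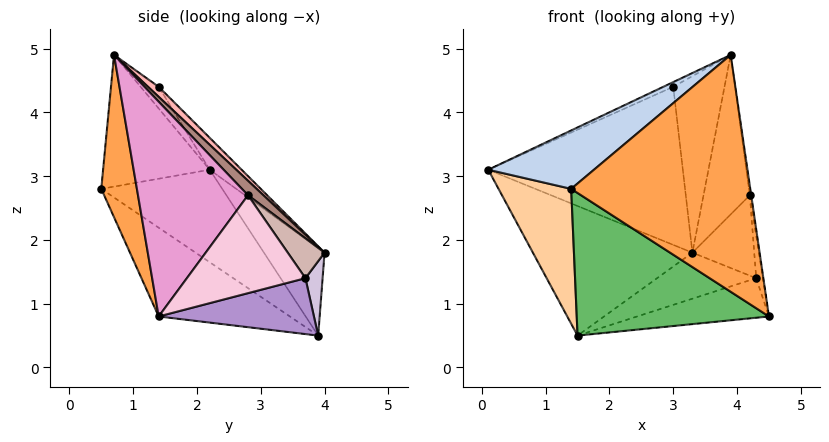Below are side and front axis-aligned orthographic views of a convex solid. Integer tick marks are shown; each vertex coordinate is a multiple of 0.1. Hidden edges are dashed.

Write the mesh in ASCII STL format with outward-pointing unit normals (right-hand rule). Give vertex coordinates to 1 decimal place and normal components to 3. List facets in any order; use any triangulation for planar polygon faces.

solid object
 facet normal -0.328 0.862 0.387
  outer loop
   vertex 1.5 3.9 0.5
   vertex 0.1 2.2 3.1
   vertex 3.3 4.0 1.8
  endloop
 endfacet
 facet normal -0.525 -0.520 0.674
  outer loop
   vertex 1.4 0.5 2.8
   vertex 3.9 0.7 4.9
   vertex 0.1 2.2 3.1
  endloop
 endfacet
 facet normal 0.193 -0.971 -0.138
  outer loop
   vertex 1.4 0.5 2.8
   vertex 4.5 1.4 0.8
   vertex 3.9 0.7 4.9
  endloop
 endfacet
 facet normal -0.670 -0.402 -0.624
  outer loop
   vertex 1.4 0.5 2.8
   vertex 0.1 2.2 3.1
   vertex 1.5 3.9 0.5
  endloop
 endfacet
 facet normal -0.353 -0.517 -0.780
  outer loop
   vertex 1.4 0.5 2.8
   vertex 1.5 3.9 0.5
   vertex 4.5 1.4 0.8
  endloop
 endfacet
 facet normal -0.116 0.709 0.696
  outer loop
   vertex 3.0 1.4 4.4
   vertex 3.3 4.0 1.8
   vertex 0.1 2.2 3.1
  endloop
 endfacet
 facet normal -0.356 0.195 0.914
  outer loop
   vertex 3.0 1.4 4.4
   vertex 0.1 2.2 3.1
   vertex 3.9 0.7 4.9
  endloop
 endfacet
 facet normal 0.144 0.691 0.708
  outer loop
   vertex 3.0 1.4 4.4
   vertex 3.9 0.7 4.9
   vertex 3.3 4.0 1.8
  endloop
 endfacet
 facet normal 0.312 0.265 -0.912
  outer loop
   vertex 4.3 3.7 1.4
   vertex 4.5 1.4 0.8
   vertex 1.5 3.9 0.5
  endloop
 endfacet
 facet normal 0.163 0.941 -0.298
  outer loop
   vertex 4.3 3.7 1.4
   vertex 1.5 3.9 0.5
   vertex 3.3 4.0 1.8
  endloop
 endfacet
 facet normal 0.229 0.688 0.688
  outer loop
   vertex 4.2 2.8 2.7
   vertex 3.3 4.0 1.8
   vertex 3.9 0.7 4.9
  endloop
 endfacet
 facet normal 0.432 0.726 0.536
  outer loop
   vertex 4.2 2.8 2.7
   vertex 4.3 3.7 1.4
   vertex 3.3 4.0 1.8
  endloop
 endfacet
 facet normal 0.989 0.013 0.147
  outer loop
   vertex 4.2 2.8 2.7
   vertex 3.9 0.7 4.9
   vertex 4.5 1.4 0.8
  endloop
 endfacet
 facet normal 0.992 0.056 0.115
  outer loop
   vertex 4.2 2.8 2.7
   vertex 4.5 1.4 0.8
   vertex 4.3 3.7 1.4
  endloop
 endfacet
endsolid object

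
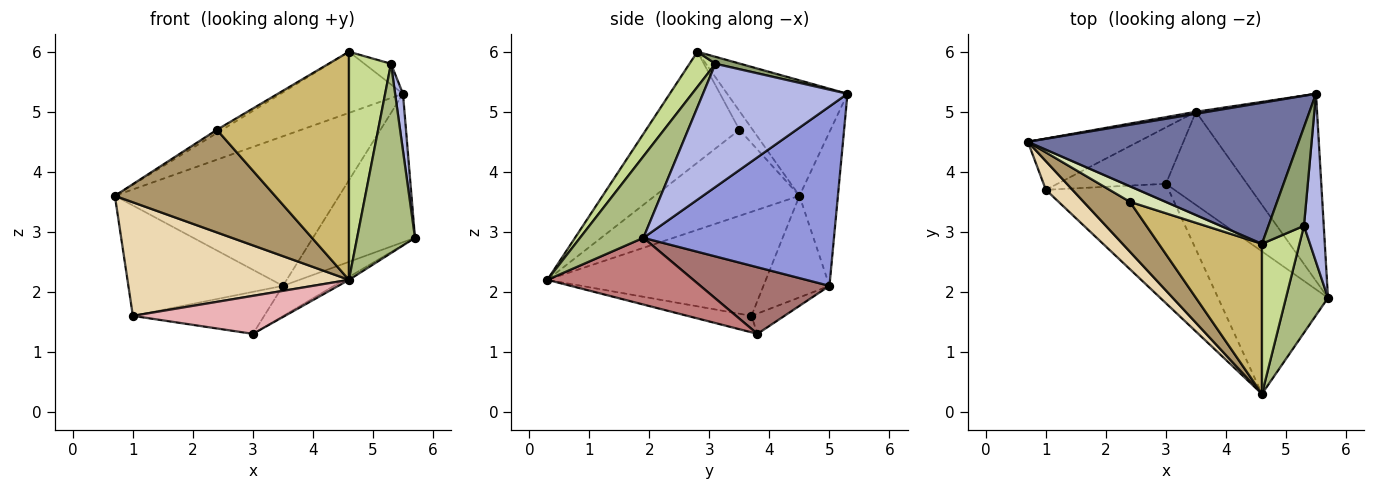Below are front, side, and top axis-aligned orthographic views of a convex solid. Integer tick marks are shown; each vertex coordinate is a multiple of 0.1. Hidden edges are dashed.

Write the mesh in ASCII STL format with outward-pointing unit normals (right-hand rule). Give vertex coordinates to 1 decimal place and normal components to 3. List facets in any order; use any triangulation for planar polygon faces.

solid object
 facet normal -0.364 0.370 0.854
  outer loop
   vertex 4.6 2.8 6.0
   vertex 5.5 5.3 5.3
   vertex 0.7 4.5 3.6
  endloop
 endfacet
 facet normal -0.169 0.986 0.013
  outer loop
   vertex 3.5 5.0 2.1
   vertex 0.7 4.5 3.6
   vertex 5.5 5.3 5.3
  endloop
 endfacet
 facet normal 0.758 0.406 -0.511
  outer loop
   vertex 3.5 5.0 2.1
   vertex 5.5 5.3 5.3
   vertex 5.7 1.9 2.9
  endloop
 endfacet
 facet normal 0.986 -0.054 0.158
  outer loop
   vertex 5.3 3.1 5.8
   vertex 5.7 1.9 2.9
   vertex 5.5 5.3 5.3
  endloop
 endfacet
 facet normal 0.188 0.201 0.961
  outer loop
   vertex 5.3 3.1 5.8
   vertex 5.5 5.3 5.3
   vertex 4.6 2.8 6.0
  endloop
 endfacet
 facet normal 0.690 -0.630 0.356
  outer loop
   vertex 5.3 3.1 5.8
   vertex 4.6 0.3 2.2
   vertex 5.7 1.9 2.9
  endloop
 endfacet
 facet normal 0.458 -0.743 0.489
  outer loop
   vertex 5.3 3.1 5.8
   vertex 4.6 2.8 6.0
   vertex 4.6 0.3 2.2
  endloop
 endfacet
 facet normal -0.457 0.181 0.871
  outer loop
   vertex 2.4 3.5 4.7
   vertex 4.6 2.8 6.0
   vertex 0.7 4.5 3.6
  endloop
 endfacet
 facet normal -0.630 -0.698 0.339
  outer loop
   vertex 2.4 3.5 4.7
   vertex 0.7 4.5 3.6
   vertex 4.6 0.3 2.2
  endloop
 endfacet
 facet normal -0.509 -0.719 0.473
  outer loop
   vertex 2.4 3.5 4.7
   vertex 4.6 0.3 2.2
   vertex 4.6 2.8 6.0
  endloop
 endfacet
 facet normal -0.361 0.846 -0.393
  outer loop
   vertex 1.0 3.7 1.6
   vertex 0.7 4.5 3.6
   vertex 3.5 5.0 2.1
  endloop
 endfacet
 facet normal -0.691 -0.701 0.177
  outer loop
   vertex 1.0 3.7 1.6
   vertex 4.6 0.3 2.2
   vertex 0.7 4.5 3.6
  endloop
 endfacet
 facet normal 0.615 0.243 -0.750
  outer loop
   vertex 3.0 3.8 1.3
   vertex 3.5 5.0 2.1
   vertex 5.7 1.9 2.9
  endloop
 endfacet
 facet normal 0.519 0.017 -0.855
  outer loop
   vertex 3.0 3.8 1.3
   vertex 5.7 1.9 2.9
   vertex 4.6 0.3 2.2
  endloop
 endfacet
 facet normal -0.149 0.591 -0.793
  outer loop
   vertex 3.0 3.8 1.3
   vertex 1.0 3.7 1.6
   vertex 3.5 5.0 2.1
  endloop
 endfacet
 facet normal -0.127 -0.301 -0.945
  outer loop
   vertex 3.0 3.8 1.3
   vertex 4.6 0.3 2.2
   vertex 1.0 3.7 1.6
  endloop
 endfacet
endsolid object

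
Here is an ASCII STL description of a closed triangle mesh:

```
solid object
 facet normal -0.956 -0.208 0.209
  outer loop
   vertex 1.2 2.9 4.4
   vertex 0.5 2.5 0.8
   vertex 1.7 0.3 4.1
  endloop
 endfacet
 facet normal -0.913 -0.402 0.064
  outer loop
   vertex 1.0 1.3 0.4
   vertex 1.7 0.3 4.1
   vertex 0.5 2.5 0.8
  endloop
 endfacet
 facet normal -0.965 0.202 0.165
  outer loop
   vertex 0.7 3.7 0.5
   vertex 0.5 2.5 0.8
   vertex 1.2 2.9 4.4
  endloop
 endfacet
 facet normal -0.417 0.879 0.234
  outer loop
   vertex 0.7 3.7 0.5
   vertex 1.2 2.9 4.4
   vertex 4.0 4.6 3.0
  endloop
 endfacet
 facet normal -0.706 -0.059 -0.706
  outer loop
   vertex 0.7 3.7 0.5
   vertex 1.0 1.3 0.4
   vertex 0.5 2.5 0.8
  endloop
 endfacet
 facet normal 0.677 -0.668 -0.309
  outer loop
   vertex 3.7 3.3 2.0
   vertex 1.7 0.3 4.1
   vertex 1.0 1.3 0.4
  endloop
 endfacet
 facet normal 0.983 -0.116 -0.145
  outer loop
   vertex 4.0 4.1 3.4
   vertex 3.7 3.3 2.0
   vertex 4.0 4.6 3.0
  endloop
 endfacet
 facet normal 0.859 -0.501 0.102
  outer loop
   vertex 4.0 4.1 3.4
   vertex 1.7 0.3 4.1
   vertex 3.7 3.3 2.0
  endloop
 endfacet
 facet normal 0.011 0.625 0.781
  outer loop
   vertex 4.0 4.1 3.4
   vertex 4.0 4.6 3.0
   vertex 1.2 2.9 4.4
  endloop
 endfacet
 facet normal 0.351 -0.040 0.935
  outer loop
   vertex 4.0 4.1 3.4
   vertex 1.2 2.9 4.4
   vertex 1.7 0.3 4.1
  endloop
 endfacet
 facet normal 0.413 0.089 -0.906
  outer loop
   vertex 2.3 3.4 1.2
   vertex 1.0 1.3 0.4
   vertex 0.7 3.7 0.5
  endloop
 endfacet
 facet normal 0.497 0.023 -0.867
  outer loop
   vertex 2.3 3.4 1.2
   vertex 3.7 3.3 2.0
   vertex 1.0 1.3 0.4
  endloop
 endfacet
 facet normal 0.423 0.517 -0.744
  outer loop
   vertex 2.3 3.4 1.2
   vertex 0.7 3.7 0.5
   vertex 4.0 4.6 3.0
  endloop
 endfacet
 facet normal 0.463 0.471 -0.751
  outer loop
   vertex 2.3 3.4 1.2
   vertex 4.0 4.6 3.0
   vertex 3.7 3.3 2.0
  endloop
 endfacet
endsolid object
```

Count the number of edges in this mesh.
21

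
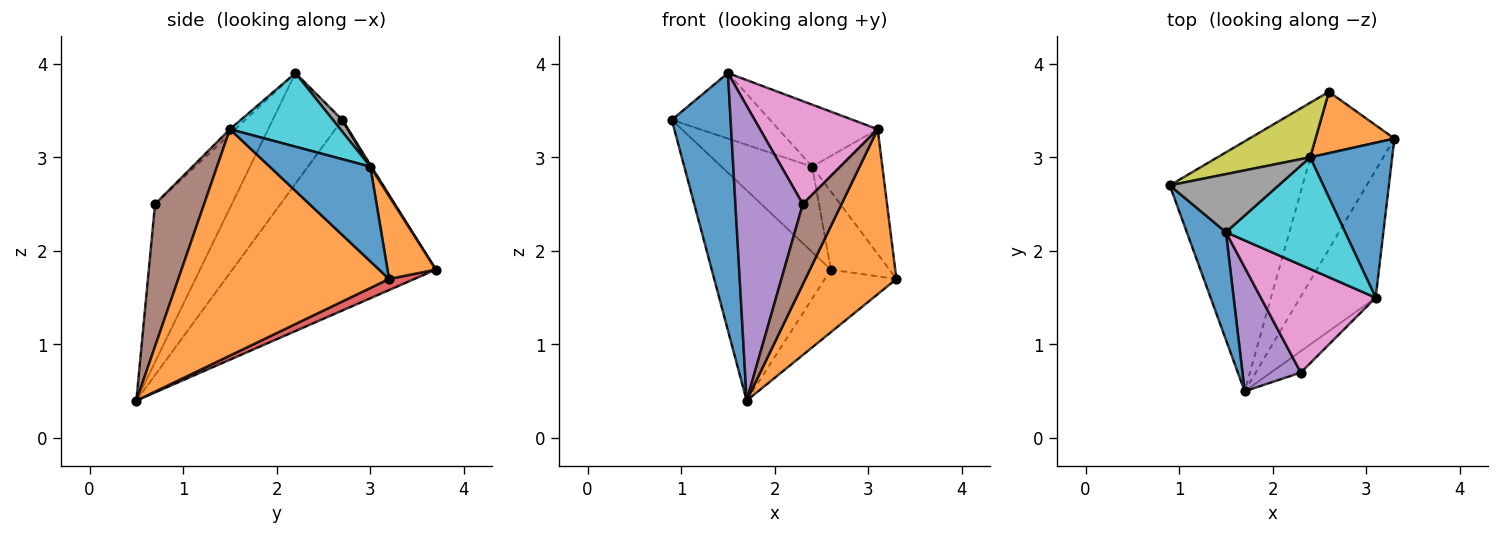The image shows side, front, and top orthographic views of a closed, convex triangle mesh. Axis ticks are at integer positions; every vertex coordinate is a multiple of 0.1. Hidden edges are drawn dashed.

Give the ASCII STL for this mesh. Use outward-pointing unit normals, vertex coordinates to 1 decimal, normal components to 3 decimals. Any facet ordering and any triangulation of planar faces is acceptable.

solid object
 facet normal -0.737 -0.624 0.261
  outer loop
   vertex 1.5 2.2 3.9
   vertex 0.9 2.7 3.4
   vertex 1.7 0.5 0.4
  endloop
 endfacet
 facet normal 0.878 -0.379 -0.293
  outer loop
   vertex 3.1 1.5 3.3
   vertex 1.7 0.5 0.4
   vertex 3.3 3.2 1.7
  endloop
 endfacet
 facet normal -0.740 0.433 -0.515
  outer loop
   vertex 2.6 3.7 1.8
   vertex 1.7 0.5 0.4
   vertex 0.9 2.7 3.4
  endloop
 endfacet
 facet normal 0.130 0.366 -0.921
  outer loop
   vertex 2.6 3.7 1.8
   vertex 3.3 3.2 1.7
   vertex 1.7 0.5 0.4
  endloop
 endfacet
 facet normal -0.724 -0.636 0.267
  outer loop
   vertex 2.3 0.7 2.5
   vertex 1.5 2.2 3.9
   vertex 1.7 0.5 0.4
  endloop
 endfacet
 facet normal 0.774 -0.611 -0.163
  outer loop
   vertex 2.3 0.7 2.5
   vertex 1.7 0.5 0.4
   vertex 3.1 1.5 3.3
  endloop
 endfacet
 facet normal -0.031 -0.691 0.722
  outer loop
   vertex 2.3 0.7 2.5
   vertex 3.1 1.5 3.3
   vertex 1.5 2.2 3.9
  endloop
 endfacet
 facet normal 0.071 0.747 0.661
  outer loop
   vertex 2.4 3.0 2.9
   vertex 0.9 2.7 3.4
   vertex 1.5 2.2 3.9
  endloop
 endfacet
 facet normal 0.011 0.843 0.538
  outer loop
   vertex 2.4 3.0 2.9
   vertex 2.6 3.7 1.8
   vertex 0.9 2.7 3.4
  endloop
 endfacet
 facet normal 0.475 0.427 0.769
  outer loop
   vertex 2.4 3.0 2.9
   vertex 1.5 2.2 3.9
   vertex 3.1 1.5 3.3
  endloop
 endfacet
 facet normal 0.669 0.466 0.579
  outer loop
   vertex 2.4 3.0 2.9
   vertex 3.1 1.5 3.3
   vertex 3.3 3.2 1.7
  endloop
 endfacet
 facet normal 0.545 0.659 0.518
  outer loop
   vertex 2.4 3.0 2.9
   vertex 3.3 3.2 1.7
   vertex 2.6 3.7 1.8
  endloop
 endfacet
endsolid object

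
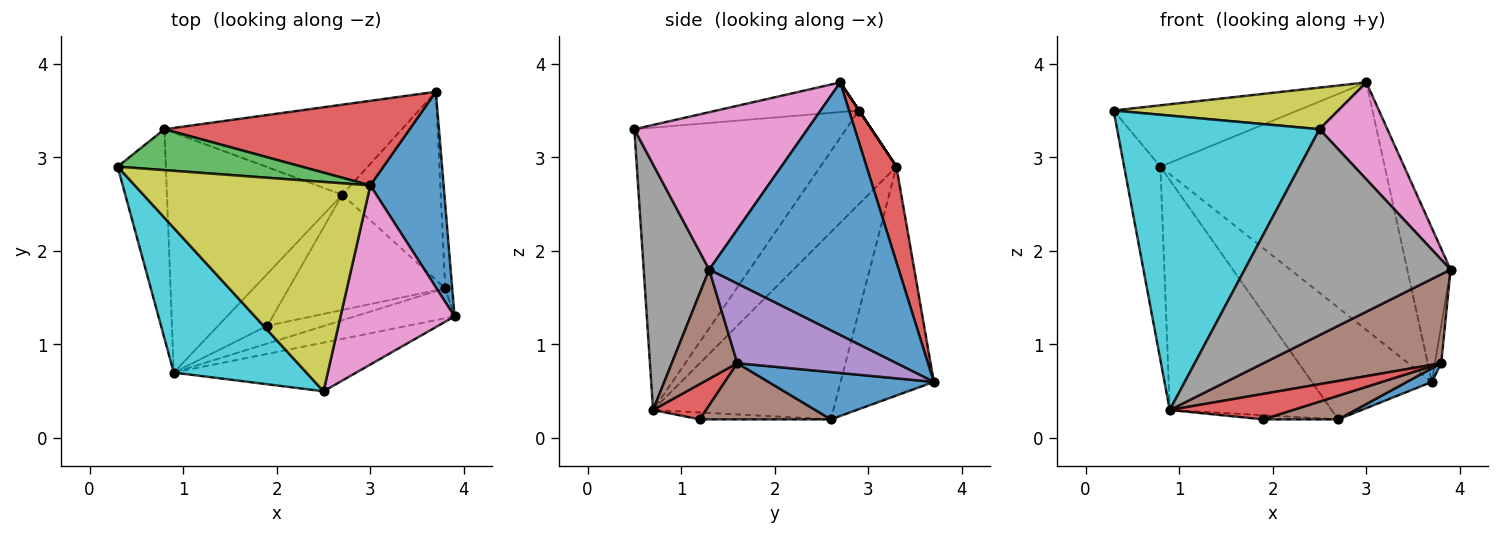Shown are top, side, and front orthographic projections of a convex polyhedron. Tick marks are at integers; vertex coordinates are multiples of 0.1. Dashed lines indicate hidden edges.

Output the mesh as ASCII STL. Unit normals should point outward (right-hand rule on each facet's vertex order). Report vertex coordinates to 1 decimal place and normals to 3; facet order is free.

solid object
 facet normal 0.938 0.214 0.272
  outer loop
   vertex 3.0 2.7 3.8
   vertex 3.9 1.3 1.8
   vertex 3.7 3.7 0.6
  endloop
 endfacet
 facet normal -0.818 0.390 -0.422
  outer loop
   vertex 0.8 3.3 2.9
   vertex 0.9 0.7 0.3
   vertex 0.3 2.9 3.5
  endloop
 endfacet
 facet normal 0.000 0.832 0.555
  outer loop
   vertex 0.8 3.3 2.9
   vertex 0.3 2.9 3.5
   vertex 3.0 2.7 3.8
  endloop
 endfacet
 facet normal 0.125 0.939 0.321
  outer loop
   vertex 0.8 3.3 2.9
   vertex 3.0 2.7 3.8
   vertex 3.7 3.7 0.6
  endloop
 endfacet
 facet normal 0.995 0.039 -0.088
  outer loop
   vertex 3.8 1.6 0.8
   vertex 3.7 3.7 0.6
   vertex 3.9 1.3 1.8
  endloop
 endfacet
 facet normal 0.330 -0.895 -0.301
  outer loop
   vertex 3.8 1.6 0.8
   vertex 3.9 1.3 1.8
   vertex 0.9 0.7 0.3
  endloop
 endfacet
 facet normal 0.772 -0.303 0.559
  outer loop
   vertex 2.5 0.5 3.3
   vertex 3.9 1.3 1.8
   vertex 3.0 2.7 3.8
  endloop
 endfacet
 facet normal 0.296 -0.930 -0.220
  outer loop
   vertex 2.5 0.5 3.3
   vertex 0.9 0.7 0.3
   vertex 3.9 1.3 1.8
  endloop
 endfacet
 facet normal -0.122 -0.193 0.973
  outer loop
   vertex 2.5 0.5 3.3
   vertex 3.0 2.7 3.8
   vertex 0.3 2.9 3.5
  endloop
 endfacet
 facet normal -0.685 -0.654 0.321
  outer loop
   vertex 2.5 0.5 3.3
   vertex 0.3 2.9 3.5
   vertex 0.9 0.7 0.3
  endloop
 endfacet
 facet normal 0.432 -0.065 -0.900
  outer loop
   vertex 2.7 2.6 0.2
   vertex 3.7 3.7 0.6
   vertex 3.8 1.6 0.8
  endloop
 endfacet
 facet normal -0.518 0.666 -0.537
  outer loop
   vertex 2.7 2.6 0.2
   vertex 0.8 3.3 2.9
   vertex 3.7 3.7 0.6
  endloop
 endfacet
 facet normal -0.610 0.548 -0.572
  outer loop
   vertex 2.7 2.6 0.2
   vertex 0.9 0.7 0.3
   vertex 0.8 3.3 2.9
  endloop
 endfacet
 facet normal 0.333 -0.774 -0.539
  outer loop
   vertex 1.9 1.2 0.2
   vertex 3.8 1.6 0.8
   vertex 0.9 0.7 0.3
  endloop
 endfacet
 facet normal -0.138 0.079 -0.987
  outer loop
   vertex 1.9 1.2 0.2
   vertex 0.9 0.7 0.3
   vertex 2.7 2.6 0.2
  endloop
 endfacet
 facet normal 0.332 -0.190 -0.924
  outer loop
   vertex 1.9 1.2 0.2
   vertex 2.7 2.6 0.2
   vertex 3.8 1.6 0.8
  endloop
 endfacet
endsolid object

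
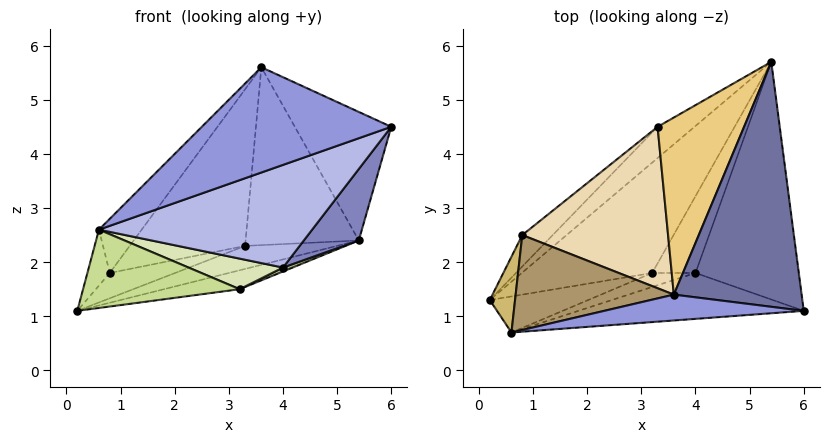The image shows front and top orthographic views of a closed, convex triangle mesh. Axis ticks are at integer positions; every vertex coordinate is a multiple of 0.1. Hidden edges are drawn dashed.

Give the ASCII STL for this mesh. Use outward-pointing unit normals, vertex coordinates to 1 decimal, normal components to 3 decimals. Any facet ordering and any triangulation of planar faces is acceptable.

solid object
 facet normal 0.421 0.422 0.803
  outer loop
   vertex 3.6 1.4 5.6
   vertex 6.0 1.1 4.5
   vertex 5.4 5.7 2.4
  endloop
 endfacet
 facet normal 0.753 -0.189 -0.630
  outer loop
   vertex 4.0 1.8 1.9
   vertex 5.4 5.7 2.4
   vertex 6.0 1.1 4.5
  endloop
 endfacet
 facet normal -0.012 -0.971 0.239
  outer loop
   vertex 0.6 0.7 2.6
   vertex 6.0 1.1 4.5
   vertex 3.6 1.4 5.6
  endloop
 endfacet
 facet normal 0.207 -0.893 -0.399
  outer loop
   vertex 0.6 0.7 2.6
   vertex 4.0 1.8 1.9
   vertex 6.0 1.1 4.5
  endloop
 endfacet
 facet normal 0.103 0.168 -0.980
  outer loop
   vertex 3.2 1.8 1.5
   vertex 0.2 1.3 1.1
   vertex 5.4 5.7 2.4
  endloop
 endfacet
 facet normal 0.447 -0.046 -0.893
  outer loop
   vertex 3.2 1.8 1.5
   vertex 5.4 5.7 2.4
   vertex 4.0 1.8 1.9
  endloop
 endfacet
 facet normal 0.203 -0.889 -0.410
  outer loop
   vertex 3.2 1.8 1.5
   vertex 0.6 0.7 2.6
   vertex 0.2 1.3 1.1
  endloop
 endfacet
 facet normal 0.204 -0.890 -0.408
  outer loop
   vertex 3.2 1.8 1.5
   vertex 4.0 1.8 1.9
   vertex 0.6 0.7 2.6
  endloop
 endfacet
 facet normal -0.701 0.353 0.619
  outer loop
   vertex 0.8 2.5 1.8
   vertex 0.6 0.7 2.6
   vertex 3.6 1.4 5.6
  endloop
 endfacet
 facet normal -0.905 0.253 0.342
  outer loop
   vertex 0.8 2.5 1.8
   vertex 0.2 1.3 1.1
   vertex 0.6 0.7 2.6
  endloop
 endfacet
 facet normal -0.402 0.649 0.646
  outer loop
   vertex 3.3 4.5 2.3
   vertex 3.6 1.4 5.6
   vertex 5.4 5.7 2.4
  endloop
 endfacet
 facet normal -0.574 0.570 0.588
  outer loop
   vertex 3.3 4.5 2.3
   vertex 0.8 2.5 1.8
   vertex 3.6 1.4 5.6
  endloop
 endfacet
 facet normal -0.288 0.568 -0.771
  outer loop
   vertex 3.3 4.5 2.3
   vertex 5.4 5.7 2.4
   vertex 0.2 1.3 1.1
  endloop
 endfacet
 facet normal -0.327 0.593 -0.736
  outer loop
   vertex 3.3 4.5 2.3
   vertex 0.2 1.3 1.1
   vertex 0.8 2.5 1.8
  endloop
 endfacet
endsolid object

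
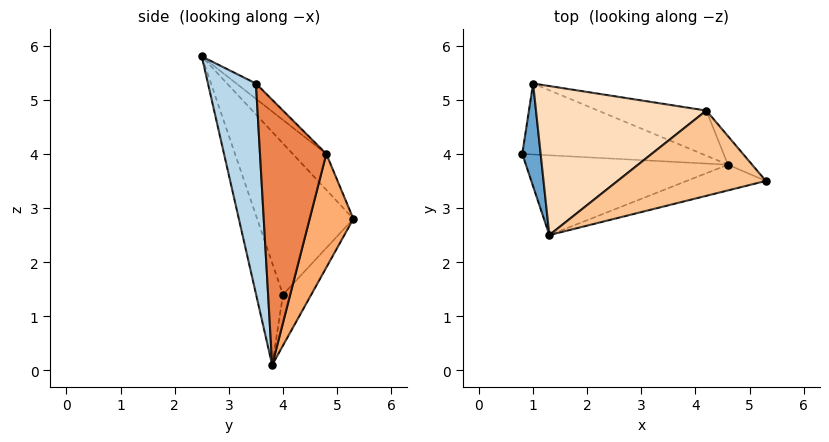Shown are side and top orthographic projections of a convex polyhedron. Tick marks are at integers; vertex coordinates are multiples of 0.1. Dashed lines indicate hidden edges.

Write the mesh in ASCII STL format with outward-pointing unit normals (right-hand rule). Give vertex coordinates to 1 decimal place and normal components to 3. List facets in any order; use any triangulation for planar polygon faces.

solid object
 facet normal -0.992 0.023 0.121
  outer loop
   vertex 1.0 5.3 2.8
   vertex 0.8 4.0 1.4
   vertex 1.3 2.5 5.8
  endloop
 endfacet
 facet normal -0.153 -0.941 -0.303
  outer loop
   vertex 4.6 3.8 0.1
   vertex 1.3 2.5 5.8
   vertex 0.8 4.0 1.4
  endloop
 endfacet
 facet normal 0.231 -0.969 -0.087
  outer loop
   vertex 4.6 3.8 0.1
   vertex 5.3 3.5 5.3
   vertex 1.3 2.5 5.8
  endloop
 endfacet
 facet normal -0.185 0.733 -0.654
  outer loop
   vertex 4.6 3.8 0.1
   vertex 0.8 4.0 1.4
   vertex 1.0 5.3 2.8
  endloop
 endfacet
 facet normal 0.796 0.601 -0.072
  outer loop
   vertex 4.2 4.8 4.0
   vertex 5.3 3.5 5.3
   vertex 4.6 3.8 0.1
  endloop
 endfacet
 facet normal 0.230 0.948 -0.219
  outer loop
   vertex 4.2 4.8 4.0
   vertex 4.6 3.8 0.1
   vertex 1.0 5.3 2.8
  endloop
 endfacet
 facet normal -0.076 0.672 0.736
  outer loop
   vertex 4.2 4.8 4.0
   vertex 1.3 2.5 5.8
   vertex 5.3 3.5 5.3
  endloop
 endfacet
 facet normal -0.144 0.716 0.683
  outer loop
   vertex 4.2 4.8 4.0
   vertex 1.0 5.3 2.8
   vertex 1.3 2.5 5.8
  endloop
 endfacet
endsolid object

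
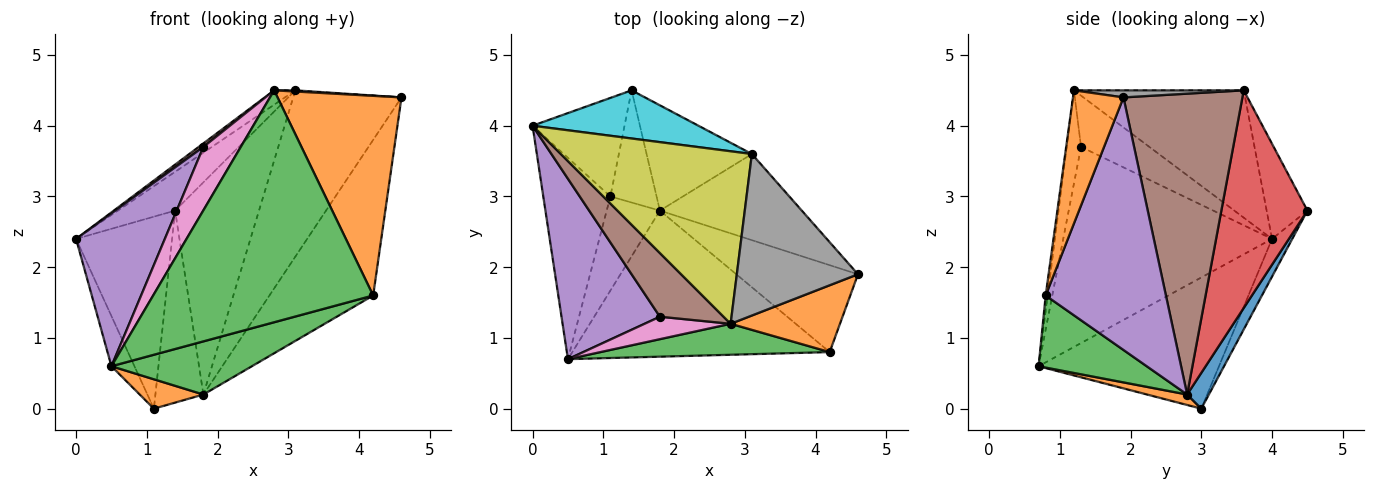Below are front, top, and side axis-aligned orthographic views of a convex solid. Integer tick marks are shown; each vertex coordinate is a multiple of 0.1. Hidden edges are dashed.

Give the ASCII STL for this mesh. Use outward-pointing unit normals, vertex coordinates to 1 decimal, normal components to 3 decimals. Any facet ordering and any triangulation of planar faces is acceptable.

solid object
 facet normal -0.885 0.113 -0.452
  outer loop
   vertex 1.1 3.0 0.0
   vertex 0.5 0.7 0.6
   vertex 0.0 4.0 2.4
  endloop
 endfacet
 facet normal 0.360 -0.885 0.296
  outer loop
   vertex 2.8 1.2 4.5
   vertex 4.2 0.8 1.6
   vertex 4.6 1.9 4.4
  endloop
 endfacet
 facet normal -0.009 -0.991 0.132
  outer loop
   vertex 2.8 1.2 4.5
   vertex 0.5 0.7 0.6
   vertex 4.2 0.8 1.6
  endloop
 endfacet
 facet normal -0.184 0.874 -0.449
  outer loop
   vertex 1.4 4.5 2.8
   vertex 1.1 3.0 0.0
   vertex 0.0 4.0 2.4
  endloop
 endfacet
 facet normal -0.836 -0.355 0.419
  outer loop
   vertex 1.8 1.3 3.7
   vertex 0.0 4.0 2.4
   vertex 0.5 0.7 0.6
  endloop
 endfacet
 facet normal -0.627 -0.043 0.778
  outer loop
   vertex 1.8 1.3 3.7
   vertex 2.8 1.2 4.5
   vertex 0.0 4.0 2.4
  endloop
 endfacet
 facet normal -0.340 -0.886 0.314
  outer loop
   vertex 1.8 1.3 3.7
   vertex 0.5 0.7 0.6
   vertex 2.8 1.2 4.5
  endloop
 endfacet
 facet normal 0.058 -0.007 0.998
  outer loop
   vertex 3.1 3.6 4.5
   vertex 2.8 1.2 4.5
   vertex 4.6 1.9 4.4
  endloop
 endfacet
 facet normal -0.553 0.069 0.830
  outer loop
   vertex 3.1 3.6 4.5
   vertex 0.0 4.0 2.4
   vertex 2.8 1.2 4.5
  endloop
 endfacet
 facet normal -0.408 0.573 0.711
  outer loop
   vertex 3.1 3.6 4.5
   vertex 1.4 4.5 2.8
   vertex 0.0 4.0 2.4
  endloop
 endfacet
 facet normal 0.364 0.804 -0.470
  outer loop
   vertex 1.8 2.8 0.2
   vertex 1.1 3.0 0.0
   vertex 1.4 4.5 2.8
  endloop
 endfacet
 facet normal 0.184 -0.293 -0.938
  outer loop
   vertex 1.8 2.8 0.2
   vertex 0.5 0.7 0.6
   vertex 1.1 3.0 0.0
  endloop
 endfacet
 facet normal 0.255 -0.331 -0.909
  outer loop
   vertex 1.8 2.8 0.2
   vertex 4.2 0.8 1.6
   vertex 0.5 0.7 0.6
  endloop
 endfacet
 facet normal 0.677 0.660 -0.327
  outer loop
   vertex 1.8 2.8 0.2
   vertex 1.4 4.5 2.8
   vertex 3.1 3.6 4.5
  endloop
 endfacet
 facet normal 0.711 0.614 -0.343
  outer loop
   vertex 1.8 2.8 0.2
   vertex 4.6 1.9 4.4
   vertex 4.2 0.8 1.6
  endloop
 endfacet
 facet normal 0.698 0.636 -0.329
  outer loop
   vertex 1.8 2.8 0.2
   vertex 3.1 3.6 4.5
   vertex 4.6 1.9 4.4
  endloop
 endfacet
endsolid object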